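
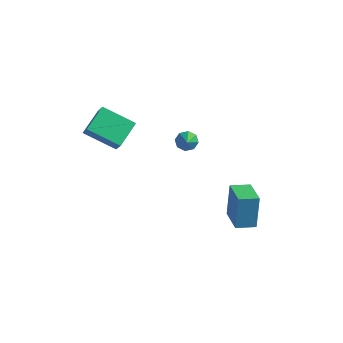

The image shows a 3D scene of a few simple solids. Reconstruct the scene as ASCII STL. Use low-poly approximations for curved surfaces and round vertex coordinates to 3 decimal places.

solid 
facet normal -0.702 -0.702 0.117
outer loop
vertex 3.965 0.195 -1.112
vertex 2.759 1.347 -1.441
vertex 4.075 -0.232 -3.012
endloop
endfacet
facet normal 0.709 -0.678 0.193
outer loop
vertex 4.841 0.533 -3.139
vertex 3.965 0.195 -1.112
vertex 4.075 -0.232 -3.012
endloop
endfacet
facet normal -0.702 -0.702 0.117
outer loop
vertex 4.075 -0.232 -3.012
vertex 2.759 1.347 -1.441
vertex 2.869 0.92 -3.341
endloop
endfacet
facet normal 0.057 -0.219 -0.974
outer loop
vertex 2.869 0.92 -3.341
vertex 4.841 0.533 -3.139
vertex 4.075 -0.232 -3.012
endloop
endfacet
facet normal -0.057 0.219 0.974
outer loop
vertex 3.965 0.195 -1.112
vertex 3.525 2.112 -1.568
vertex 2.759 1.347 -1.441
endloop
endfacet
facet normal 0.709 -0.678 0.193
outer loop
vertex 4.731 0.96 -1.239
vertex 3.965 0.195 -1.112
vertex 4.841 0.533 -3.139
endloop
endfacet
facet normal -0.057 0.219 0.974
outer loop
vertex 4.731 0.96 -1.239
vertex 3.525 2.112 -1.568
vertex 3.965 0.195 -1.112
endloop
endfacet
facet normal -0.709 0.678 -0.193
outer loop
vertex 2.759 1.347 -1.441
vertex 3.525 2.112 -1.568
vertex 2.869 0.92 -3.341
endloop
endfacet
facet normal 0.057 -0.219 -0.974
outer loop
vertex 3.635 1.685 -3.468
vertex 4.841 0.533 -3.139
vertex 2.869 0.92 -3.341
endloop
endfacet
facet normal -0.709 0.678 -0.193
outer loop
vertex 2.869 0.92 -3.341
vertex 3.525 2.112 -1.568
vertex 3.635 1.685 -3.468
endloop
endfacet
facet normal 0.702 0.702 -0.117
outer loop
vertex 3.635 1.685 -3.468
vertex 4.731 0.96 -1.239
vertex 4.841 0.533 -3.139
endloop
endfacet
facet normal 0.702 0.702 -0.117
outer loop
vertex 3.525 2.112 -1.568
vertex 4.731 0.96 -1.239
vertex 3.635 1.685 -3.468
endloop
endfacet
facet normal -0.436 0.664 -0.607
outer loop
vertex 1.459 0.209 2.748
vertex 1.182 -0.23 2.467
vertex 1.058 0.113 2.931
endloop
endfacet
facet normal 0.247 0.523 0.816
outer loop
vertex 1.459 0.209 2.748
vertex 1.058 0.113 2.931
vertex 2.078 -1.59 3.713
endloop
endfacet
facet normal -0.437 0.664 -0.607
outer loop
vertex 1.058 0.113 2.931
vertex 1.182 -0.23 2.467
vertex 0.729 -0.185 2.842
endloop
endfacet
facet normal -0.400 0.173 0.900
outer loop
vertex 1.058 0.113 2.931
vertex 0.729 -0.185 2.842
vertex 2.078 -1.59 3.713
endloop
endfacet
facet normal -0.437 0.663 -0.608
outer loop
vertex 0.729 -0.185 2.842
vertex 1.182 -0.23 2.467
vertex 0.667 -0.508 2.534
endloop
endfacet
facet normal -0.747 -0.378 0.547
outer loop
vertex 0.729 -0.185 2.842
vertex 0.667 -0.508 2.534
vertex 2.078 -1.59 3.713
endloop
endfacet
facet normal -0.437 0.663 -0.607
outer loop
vertex 0.667 -0.508 2.534
vertex 1.182 -0.23 2.467
vertex 0.906 -0.669 2.186
endloop
endfacet
facet normal -0.591 -0.806 -0.033
outer loop
vertex 0.667 -0.508 2.534
vertex 0.906 -0.669 2.186
vertex 2.078 -1.59 3.713
endloop
endfacet
facet normal -0.436 0.663 -0.608
outer loop
vertex 0.906 -0.669 2.186
vertex 1.182 -0.23 2.467
vertex 1.307 -0.573 2.003
endloop
endfacet
facet normal -0.023 -0.864 -0.503
outer loop
vertex 0.906 -0.669 2.186
vertex 1.307 -0.573 2.003
vertex 2.078 -1.59 3.713
endloop
endfacet
facet normal -0.436 0.663 -0.608
outer loop
vertex 1.307 -0.573 2.003
vertex 1.182 -0.23 2.467
vertex 1.636 -0.275 2.092
endloop
endfacet
facet normal 0.625 -0.514 -0.588
outer loop
vertex 1.307 -0.573 2.003
vertex 1.636 -0.275 2.092
vertex 2.078 -1.59 3.713
endloop
endfacet
facet normal -0.436 0.663 -0.608
outer loop
vertex 1.636 -0.275 2.092
vertex 1.182 -0.23 2.467
vertex 1.698 0.048 2.4
endloop
endfacet
facet normal 0.971 0.037 -0.235
outer loop
vertex 1.636 -0.275 2.092
vertex 1.698 0.048 2.4
vertex 2.078 -1.59 3.713
endloop
endfacet
facet normal -0.437 0.664 -0.607
outer loop
vertex 1.698 0.048 2.4
vertex 1.182 -0.23 2.467
vertex 1.459 0.209 2.748
endloop
endfacet
facet normal 0.815 0.465 0.345
outer loop
vertex 1.698 0.048 2.4
vertex 1.459 0.209 2.748
vertex 2.078 -1.59 3.713
endloop
endfacet
facet normal -0.850 -0.263 0.457
outer loop
vertex -2.912 -2.897 3.384
vertex -2.965 -1.471 4.107
vertex -3.454 -2.518 2.595
endloop
endfacet
facet normal 0.034 -0.892 -0.452
outer loop
vertex -1.815 -2.009 1.713
vertex -2.912 -2.897 3.384
vertex -3.454 -2.518 2.595
endloop
endfacet
facet normal -0.849 -0.264 0.457
outer loop
vertex -3.454 -2.518 2.595
vertex -2.965 -1.471 4.107
vertex -3.508 -1.091 3.318
endloop
endfacet
facet normal -0.527 0.368 -0.766
outer loop
vertex -3.508 -1.091 3.318
vertex -1.815 -2.009 1.713
vertex -3.454 -2.518 2.595
endloop
endfacet
facet normal 0.527 -0.369 0.766
outer loop
vertex -2.912 -2.897 3.384
vertex -1.326 -0.962 3.225
vertex -2.965 -1.471 4.107
endloop
endfacet
facet normal 0.033 -0.891 -0.452
outer loop
vertex -1.272 -2.389 2.502
vertex -2.912 -2.897 3.384
vertex -1.815 -2.009 1.713
endloop
endfacet
facet normal 0.526 -0.368 0.766
outer loop
vertex -1.272 -2.389 2.502
vertex -1.326 -0.962 3.225
vertex -2.912 -2.897 3.384
endloop
endfacet
facet normal -0.033 0.891 0.452
outer loop
vertex -2.965 -1.471 4.107
vertex -1.326 -0.962 3.225
vertex -3.508 -1.091 3.318
endloop
endfacet
facet normal -0.526 0.369 -0.766
outer loop
vertex -1.868 -0.583 2.436
vertex -1.815 -2.009 1.713
vertex -3.508 -1.091 3.318
endloop
endfacet
facet normal -0.033 0.892 0.451
outer loop
vertex -3.508 -1.091 3.318
vertex -1.326 -0.962 3.225
vertex -1.868 -0.583 2.436
endloop
endfacet
facet normal 0.849 0.264 -0.458
outer loop
vertex -1.868 -0.583 2.436
vertex -1.272 -2.389 2.502
vertex -1.815 -2.009 1.713
endloop
endfacet
facet normal 0.850 0.264 -0.457
outer loop
vertex -1.326 -0.962 3.225
vertex -1.272 -2.389 2.502
vertex -1.868 -0.583 2.436
endloop
endfacet

endsolid


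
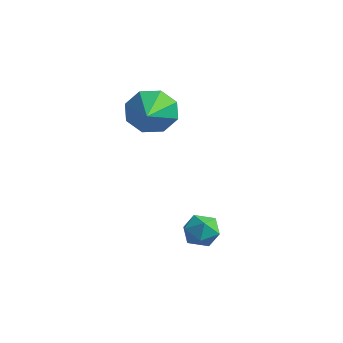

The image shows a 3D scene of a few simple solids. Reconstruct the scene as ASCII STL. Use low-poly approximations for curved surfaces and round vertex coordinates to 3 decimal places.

solid 
facet normal 0.079 0.186 0.979
outer loop
vertex -0.547 3.856 -0.691
vertex -1.118 3.317 -0.543
vertex -0.351 3.092 -0.562
endloop
endfacet
facet normal 0.703 0.290 0.649
outer loop
vertex -0.547 3.856 -0.691
vertex -0.351 3.092 -0.562
vertex 0.013 3.506 -1.141
endloop
endfacet
facet normal 0.605 0.784 0.143
outer loop
vertex -0.547 3.856 -0.691
vertex 0.013 3.506 -1.141
vertex -0.529 3.986 -1.479
endloop
endfacet
facet normal -0.078 0.984 0.161
outer loop
vertex -0.547 3.856 -0.691
vertex -0.529 3.986 -1.479
vertex -1.228 3.87 -1.109
endloop
endfacet
facet normal -0.404 0.614 0.678
outer loop
vertex -0.547 3.856 -0.691
vertex -1.228 3.87 -1.109
vertex -1.118 3.317 -0.543
endloop
endfacet
facet normal 0.888 -0.321 0.329
outer loop
vertex 0.013 3.506 -1.141
vertex -0.351 3.092 -0.562
vertex -0.212 2.75 -1.271
endloop
endfacet
facet normal -0.122 -0.490 0.863
outer loop
vertex -0.351 3.092 -0.562
vertex -1.118 3.317 -0.543
vertex -0.911 2.634 -0.901
endloop
endfacet
facet normal -0.904 0.204 0.375
outer loop
vertex -1.118 3.317 -0.543
vertex -1.228 3.87 -1.109
vertex -1.453 3.114 -1.239
endloop
endfacet
facet normal -0.377 0.803 -0.461
outer loop
vertex -1.228 3.87 -1.109
vertex -0.529 3.986 -1.479
vertex -1.089 3.528 -1.818
endloop
endfacet
facet normal 0.729 0.478 -0.490
outer loop
vertex -0.529 3.986 -1.479
vertex 0.013 3.506 -1.141
vertex -0.322 3.303 -1.837
endloop
endfacet
facet normal 0.078 -0.984 -0.161
outer loop
vertex -0.893 2.764 -1.689
vertex -0.212 2.75 -1.271
vertex -0.911 2.634 -0.901
endloop
endfacet
facet normal -0.605 -0.784 -0.143
outer loop
vertex -0.893 2.764 -1.689
vertex -0.911 2.634 -0.901
vertex -1.453 3.114 -1.239
endloop
endfacet
facet normal -0.703 -0.290 -0.649
outer loop
vertex -0.893 2.764 -1.689
vertex -1.453 3.114 -1.239
vertex -1.089 3.528 -1.818
endloop
endfacet
facet normal -0.079 -0.186 -0.979
outer loop
vertex -0.893 2.764 -1.689
vertex -1.089 3.528 -1.818
vertex -0.322 3.303 -1.837
endloop
endfacet
facet normal 0.404 -0.614 -0.678
outer loop
vertex -0.893 2.764 -1.689
vertex -0.322 3.303 -1.837
vertex -0.212 2.75 -1.271
endloop
endfacet
facet normal 0.377 -0.803 0.461
outer loop
vertex -0.911 2.634 -0.901
vertex -0.212 2.75 -1.271
vertex -0.351 3.092 -0.562
endloop
endfacet
facet normal -0.729 -0.478 0.490
outer loop
vertex -1.453 3.114 -1.239
vertex -0.911 2.634 -0.901
vertex -1.118 3.317 -0.543
endloop
endfacet
facet normal -0.888 0.321 -0.329
outer loop
vertex -1.089 3.528 -1.818
vertex -1.453 3.114 -1.239
vertex -1.228 3.87 -1.109
endloop
endfacet
facet normal 0.122 0.490 -0.863
outer loop
vertex -0.322 3.303 -1.837
vertex -1.089 3.528 -1.818
vertex -0.529 3.986 -1.479
endloop
endfacet
facet normal 0.904 -0.204 -0.375
outer loop
vertex -0.212 2.75 -1.271
vertex -0.322 3.303 -1.837
vertex 0.013 3.506 -1.141
endloop
endfacet
facet normal -0.631 0.699 -0.338
outer loop
vertex -3.708 4.276 2.503
vertex -4.272 4.194 3.385
vertex -3.457 4.78 3.076
endloop
endfacet
facet normal 0.909 0.019 -0.415
outer loop
vertex -3.708 4.276 2.503
vertex -3.457 4.78 3.076
vertex -2.948 2.726 4.095
endloop
endfacet
facet normal -0.631 0.699 -0.337
outer loop
vertex -3.457 4.78 3.076
vertex -4.272 4.194 3.385
vertex -3.683 4.94 3.831
endloop
endfacet
facet normal 0.921 0.330 0.206
outer loop
vertex -3.457 4.78 3.076
vertex -3.683 4.94 3.831
vertex -2.948 2.726 4.095
endloop
endfacet
facet normal -0.630 0.699 -0.338
outer loop
vertex -3.683 4.94 3.831
vertex -4.272 4.194 3.385
vertex -4.254 4.664 4.324
endloop
endfacet
facet normal 0.548 0.276 0.789
outer loop
vertex -3.683 4.94 3.831
vertex -4.254 4.664 4.324
vertex -2.948 2.726 4.095
endloop
endfacet
facet normal -0.630 0.699 -0.338
outer loop
vertex -4.254 4.664 4.324
vertex -4.272 4.194 3.385
vertex -4.836 4.112 4.267
endloop
endfacet
facet normal 0.009 -0.112 0.994
outer loop
vertex -4.254 4.664 4.324
vertex -4.836 4.112 4.267
vertex -2.948 2.726 4.095
endloop
endfacet
facet normal -0.630 0.699 -0.338
outer loop
vertex -4.836 4.112 4.267
vertex -4.272 4.194 3.385
vertex -5.087 3.608 3.693
endloop
endfacet
facet normal -0.381 -0.606 0.698
outer loop
vertex -4.836 4.112 4.267
vertex -5.087 3.608 3.693
vertex -2.948 2.726 4.095
endloop
endfacet
facet normal -0.630 0.698 -0.339
outer loop
vertex -5.087 3.608 3.693
vertex -4.272 4.194 3.385
vertex -4.86 3.447 2.939
endloop
endfacet
facet normal -0.392 -0.916 0.078
outer loop
vertex -5.087 3.608 3.693
vertex -4.86 3.447 2.939
vertex -2.948 2.726 4.095
endloop
endfacet
facet normal -0.631 0.698 -0.338
outer loop
vertex -4.86 3.447 2.939
vertex -4.272 4.194 3.385
vertex -4.289 3.724 2.446
endloop
endfacet
facet normal -0.019 -0.862 -0.506
outer loop
vertex -4.86 3.447 2.939
vertex -4.289 3.724 2.446
vertex -2.948 2.726 4.095
endloop
endfacet
facet normal -0.631 0.699 -0.338
outer loop
vertex -4.289 3.724 2.446
vertex -4.272 4.194 3.385
vertex -3.708 4.276 2.503
endloop
endfacet
facet normal 0.520 -0.474 -0.710
outer loop
vertex -4.289 3.724 2.446
vertex -3.708 4.276 2.503
vertex -2.948 2.726 4.095
endloop
endfacet

endsolid


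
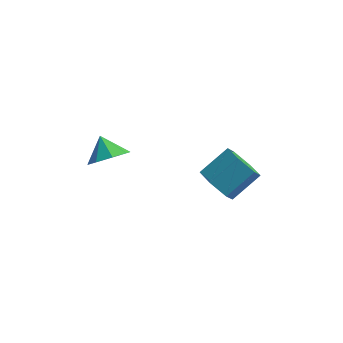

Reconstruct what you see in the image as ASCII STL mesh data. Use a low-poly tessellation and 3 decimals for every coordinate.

solid 
facet normal -0.565 -0.618 -0.546
outer loop
vertex 4.198 -3.901 -2.112
vertex 3.436 -3.729 -1.519
vertex 3.581 -3.165 -2.307
endloop
endfacet
facet normal 0.534 0.232 -0.813
outer loop
vertex 4.198 -3.901 -2.112
vertex 3.581 -3.165 -2.307
vertex 5.146 -2.862 -1.193
endloop
endfacet
facet normal 0.534 0.232 -0.813
outer loop
vertex 5.146 -2.862 -1.193
vertex 3.581 -3.165 -2.307
vertex 4.529 -2.126 -1.388
endloop
endfacet
facet normal 0.564 0.618 0.548
outer loop
vertex 5.146 -2.862 -1.193
vertex 4.529 -2.126 -1.388
vertex 4.384 -2.691 -0.601
endloop
endfacet
facet normal -0.564 -0.619 -0.547
outer loop
vertex 3.581 -3.165 -2.307
vertex 3.436 -3.729 -1.519
vertex 2.819 -2.994 -1.715
endloop
endfacet
facet normal -0.278 0.766 -0.579
outer loop
vertex 3.581 -3.165 -2.307
vertex 2.819 -2.994 -1.715
vertex 4.529 -2.126 -1.388
endloop
endfacet
facet normal -0.278 0.766 -0.579
outer loop
vertex 4.529 -2.126 -1.388
vertex 2.819 -2.994 -1.715
vertex 3.767 -1.955 -0.796
endloop
endfacet
facet normal 0.564 0.618 0.548
outer loop
vertex 4.529 -2.126 -1.388
vertex 3.767 -1.955 -0.796
vertex 4.384 -2.691 -0.601
endloop
endfacet
facet normal -0.564 -0.619 -0.547
outer loop
vertex 2.819 -2.994 -1.715
vertex 3.436 -3.729 -1.519
vertex 2.674 -3.558 -0.927
endloop
endfacet
facet normal -0.812 0.535 0.233
outer loop
vertex 2.819 -2.994 -1.715
vertex 2.674 -3.558 -0.927
vertex 3.767 -1.955 -0.796
endloop
endfacet
facet normal -0.812 0.535 0.233
outer loop
vertex 3.767 -1.955 -0.796
vertex 2.674 -3.558 -0.927
vertex 3.622 -2.519 -0.008
endloop
endfacet
facet normal 0.565 0.618 0.546
outer loop
vertex 3.767 -1.955 -0.796
vertex 3.622 -2.519 -0.008
vertex 4.384 -2.691 -0.601
endloop
endfacet
facet normal -0.564 -0.618 -0.548
outer loop
vertex 2.674 -3.558 -0.927
vertex 3.436 -3.729 -1.519
vertex 3.291 -4.294 -0.732
endloop
endfacet
facet normal -0.534 -0.232 0.813
outer loop
vertex 2.674 -3.558 -0.927
vertex 3.291 -4.294 -0.732
vertex 3.622 -2.519 -0.008
endloop
endfacet
facet normal -0.534 -0.232 0.813
outer loop
vertex 3.622 -2.519 -0.008
vertex 3.291 -4.294 -0.732
vertex 4.239 -3.255 0.187
endloop
endfacet
facet normal 0.565 0.618 0.546
outer loop
vertex 3.622 -2.519 -0.008
vertex 4.239 -3.255 0.187
vertex 4.384 -2.691 -0.601
endloop
endfacet
facet normal -0.564 -0.618 -0.548
outer loop
vertex 3.291 -4.294 -0.732
vertex 3.436 -3.729 -1.519
vertex 4.053 -4.465 -1.324
endloop
endfacet
facet normal 0.278 -0.766 0.579
outer loop
vertex 3.291 -4.294 -0.732
vertex 4.053 -4.465 -1.324
vertex 4.239 -3.255 0.187
endloop
endfacet
facet normal 0.278 -0.766 0.579
outer loop
vertex 4.239 -3.255 0.187
vertex 4.053 -4.465 -1.324
vertex 5.001 -3.426 -0.405
endloop
endfacet
facet normal 0.564 0.619 0.547
outer loop
vertex 4.239 -3.255 0.187
vertex 5.001 -3.426 -0.405
vertex 4.384 -2.691 -0.601
endloop
endfacet
facet normal -0.565 -0.618 -0.546
outer loop
vertex 4.053 -4.465 -1.324
vertex 3.436 -3.729 -1.519
vertex 4.198 -3.901 -2.112
endloop
endfacet
facet normal 0.812 -0.535 -0.233
outer loop
vertex 4.053 -4.465 -1.324
vertex 4.198 -3.901 -2.112
vertex 5.001 -3.426 -0.405
endloop
endfacet
facet normal 0.812 -0.535 -0.233
outer loop
vertex 5.001 -3.426 -0.405
vertex 4.198 -3.901 -2.112
vertex 5.146 -2.862 -1.193
endloop
endfacet
facet normal 0.564 0.619 0.547
outer loop
vertex 5.001 -3.426 -0.405
vertex 5.146 -2.862 -1.193
vertex 4.384 -2.691 -0.601
endloop
endfacet
facet normal 0.497 -0.574 -0.650
outer loop
vertex -0.417 -3.937 -0.007
vertex -1.197 -3.959 -0.584
vertex -0.421 -3.382 -0.5
endloop
endfacet
facet normal 0.390 0.613 0.687
outer loop
vertex -0.417 -3.937 -0.007
vertex -0.421 -3.382 -0.5
vertex -1.783 -3.281 0.184
endloop
endfacet
facet normal 0.497 -0.574 -0.650
outer loop
vertex -0.421 -3.382 -0.5
vertex -1.197 -3.959 -0.584
vertex -0.879 -3.165 -1.042
endloop
endfacet
facet normal 0.185 0.956 0.227
outer loop
vertex -0.421 -3.382 -0.5
vertex -0.879 -3.165 -1.042
vertex -1.783 -3.281 0.184
endloop
endfacet
facet normal 0.498 -0.574 -0.650
outer loop
vertex -0.879 -3.165 -1.042
vertex -1.197 -3.959 -0.584
vertex -1.523 -3.413 -1.316
endloop
endfacet
facet normal -0.305 0.943 -0.136
outer loop
vertex -0.879 -3.165 -1.042
vertex -1.523 -3.413 -1.316
vertex -1.783 -3.281 0.184
endloop
endfacet
facet normal 0.497 -0.575 -0.650
outer loop
vertex -1.523 -3.413 -1.316
vertex -1.197 -3.959 -0.584
vertex -1.976 -3.981 -1.16
endloop
endfacet
facet normal -0.792 0.580 -0.188
outer loop
vertex -1.523 -3.413 -1.316
vertex -1.976 -3.981 -1.16
vertex -1.783 -3.281 0.184
endloop
endfacet
facet normal 0.497 -0.574 -0.650
outer loop
vertex -1.976 -3.981 -1.16
vertex -1.197 -3.959 -0.584
vertex -1.972 -4.536 -0.667
endloop
endfacet
facet normal -0.992 0.082 0.100
outer loop
vertex -1.976 -3.981 -1.16
vertex -1.972 -4.536 -0.667
vertex -1.783 -3.281 0.184
endloop
endfacet
facet normal 0.497 -0.574 -0.650
outer loop
vertex -1.972 -4.536 -0.667
vertex -1.197 -3.959 -0.584
vertex -1.514 -4.753 -0.125
endloop
endfacet
facet normal -0.786 -0.261 0.560
outer loop
vertex -1.972 -4.536 -0.667
vertex -1.514 -4.753 -0.125
vertex -1.783 -3.281 0.184
endloop
endfacet
facet normal 0.498 -0.574 -0.650
outer loop
vertex -1.514 -4.753 -0.125
vertex -1.197 -3.959 -0.584
vertex -0.87 -4.505 0.149
endloop
endfacet
facet normal -0.297 -0.248 0.922
outer loop
vertex -1.514 -4.753 -0.125
vertex -0.87 -4.505 0.149
vertex -1.783 -3.281 0.184
endloop
endfacet
facet normal 0.497 -0.575 -0.650
outer loop
vertex -0.87 -4.505 0.149
vertex -1.197 -3.959 -0.584
vertex -0.417 -3.937 -0.007
endloop
endfacet
facet normal 0.192 0.115 0.975
outer loop
vertex -0.87 -4.505 0.149
vertex -0.417 -3.937 -0.007
vertex -1.783 -3.281 0.184
endloop
endfacet

endsolid


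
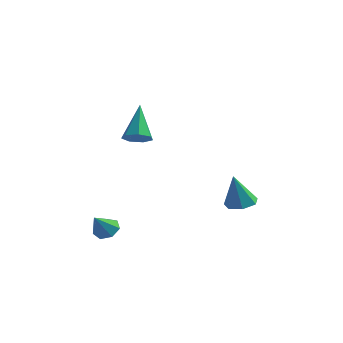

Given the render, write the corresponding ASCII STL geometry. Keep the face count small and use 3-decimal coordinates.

solid 
facet normal 0.247 -0.566 -0.787
outer loop
vertex -0.764 -1.389 2.868
vertex -1.317 -1.866 3.038
vertex -1.341 -1.261 2.595
endloop
endfacet
facet normal 0.300 0.934 -0.196
outer loop
vertex -0.764 -1.389 2.868
vertex -1.341 -1.261 2.595
vertex -1.843 -0.654 4.722
endloop
endfacet
facet normal 0.245 -0.566 -0.787
outer loop
vertex -1.341 -1.261 2.595
vertex -1.317 -1.866 3.038
vertex -1.9 -1.588 2.656
endloop
endfacet
facet normal -0.502 0.793 -0.345
outer loop
vertex -1.341 -1.261 2.595
vertex -1.9 -1.588 2.656
vertex -1.843 -0.654 4.722
endloop
endfacet
facet normal 0.245 -0.567 -0.786
outer loop
vertex -1.9 -1.588 2.656
vertex -1.317 -1.866 3.038
vertex -2.021 -2.124 3.005
endloop
endfacet
facet normal -0.981 0.185 -0.056
outer loop
vertex -1.9 -1.588 2.656
vertex -2.021 -2.124 3.005
vertex -1.843 -0.654 4.722
endloop
endfacet
facet normal 0.244 -0.566 -0.787
outer loop
vertex -2.021 -2.124 3.005
vertex -1.317 -1.866 3.038
vertex -1.611 -2.466 3.378
endloop
endfacet
facet normal -0.777 -0.436 0.454
outer loop
vertex -2.021 -2.124 3.005
vertex -1.611 -2.466 3.378
vertex -1.843 -0.654 4.722
endloop
endfacet
facet normal 0.245 -0.566 -0.787
outer loop
vertex -1.611 -2.466 3.378
vertex -1.317 -1.866 3.038
vertex -0.981 -2.356 3.495
endloop
endfacet
facet normal -0.044 -0.599 0.800
outer loop
vertex -1.611 -2.466 3.378
vertex -0.981 -2.356 3.495
vertex -1.843 -0.654 4.722
endloop
endfacet
facet normal 0.246 -0.565 -0.787
outer loop
vertex -0.981 -2.356 3.495
vertex -1.317 -1.866 3.038
vertex -0.604 -1.876 3.268
endloop
endfacet
facet normal 0.667 -0.183 0.722
outer loop
vertex -0.981 -2.356 3.495
vertex -0.604 -1.876 3.268
vertex -1.843 -0.654 4.722
endloop
endfacet
facet normal 0.246 -0.566 -0.787
outer loop
vertex -0.604 -1.876 3.268
vertex -1.317 -1.866 3.038
vertex -0.764 -1.389 2.868
endloop
endfacet
facet normal 0.820 0.499 0.280
outer loop
vertex -0.604 -1.876 3.268
vertex -0.764 -1.389 2.868
vertex -1.843 -0.654 4.722
endloop
endfacet
facet normal 0.140 0.184 -0.973
outer loop
vertex 2.243 2.04 -2.262
vertex 1.803 2.763 -2.189
vertex 2.638 2.639 -2.092
endloop
endfacet
facet normal 0.719 -0.582 0.380
outer loop
vertex 2.243 2.04 -2.262
vertex 2.638 2.639 -2.092
vertex 1.537 2.417 -0.351
endloop
endfacet
facet normal 0.140 0.184 -0.973
outer loop
vertex 2.638 2.639 -2.092
vertex 1.803 2.763 -2.189
vertex 2.404 3.332 -1.995
endloop
endfacet
facet normal 0.816 0.200 0.542
outer loop
vertex 2.638 2.639 -2.092
vertex 2.404 3.332 -1.995
vertex 1.537 2.417 -0.351
endloop
endfacet
facet normal 0.141 0.183 -0.973
outer loop
vertex 2.404 3.332 -1.995
vertex 1.803 2.763 -2.189
vertex 1.717 3.597 -2.045
endloop
endfacet
facet normal 0.259 0.779 0.570
outer loop
vertex 2.404 3.332 -1.995
vertex 1.717 3.597 -2.045
vertex 1.537 2.417 -0.351
endloop
endfacet
facet normal 0.141 0.183 -0.973
outer loop
vertex 1.717 3.597 -2.045
vertex 1.803 2.763 -2.189
vertex 1.095 3.234 -2.203
endloop
endfacet
facet normal -0.533 0.720 0.445
outer loop
vertex 1.717 3.597 -2.045
vertex 1.095 3.234 -2.203
vertex 1.537 2.417 -0.351
endloop
endfacet
facet normal 0.141 0.183 -0.973
outer loop
vertex 1.095 3.234 -2.203
vertex 1.803 2.763 -2.189
vertex 1.005 2.517 -2.351
endloop
endfacet
facet normal -0.963 0.067 0.260
outer loop
vertex 1.095 3.234 -2.203
vertex 1.005 2.517 -2.351
vertex 1.537 2.417 -0.351
endloop
endfacet
facet normal 0.141 0.183 -0.973
outer loop
vertex 1.005 2.517 -2.351
vertex 1.803 2.763 -2.189
vertex 1.516 1.986 -2.377
endloop
endfacet
facet normal -0.708 -0.689 0.154
outer loop
vertex 1.005 2.517 -2.351
vertex 1.516 1.986 -2.377
vertex 1.537 2.417 -0.351
endloop
endfacet
facet normal 0.140 0.184 -0.973
outer loop
vertex 1.516 1.986 -2.377
vertex 1.803 2.763 -2.189
vertex 2.243 2.04 -2.262
endloop
endfacet
facet normal 0.040 -0.977 0.208
outer loop
vertex 1.516 1.986 -2.377
vertex 2.243 2.04 -2.262
vertex 1.537 2.417 -0.351
endloop
endfacet
facet normal 0.109 0.642 -0.759
outer loop
vertex -1.969 -3.147 -2.975
vertex -2.506 -2.757 -2.722
vertex -1.813 -2.703 -2.577
endloop
endfacet
facet normal 0.822 -0.512 0.250
outer loop
vertex -1.969 -3.147 -2.975
vertex -1.813 -2.703 -2.577
vertex -2.654 -3.623 -1.698
endloop
endfacet
facet normal 0.109 0.642 -0.759
outer loop
vertex -1.813 -2.703 -2.577
vertex -2.506 -2.757 -2.722
vertex -2.179 -2.3 -2.289
endloop
endfacet
facet normal 0.673 0.086 0.734
outer loop
vertex -1.813 -2.703 -2.577
vertex -2.179 -2.3 -2.289
vertex -2.654 -3.623 -1.698
endloop
endfacet
facet normal 0.109 0.641 -0.759
outer loop
vertex -2.179 -2.3 -2.289
vertex -2.506 -2.757 -2.722
vertex -2.791 -2.241 -2.327
endloop
endfacet
facet normal -0.017 0.413 0.911
outer loop
vertex -2.179 -2.3 -2.289
vertex -2.791 -2.241 -2.327
vertex -2.654 -3.623 -1.698
endloop
endfacet
facet normal 0.109 0.642 -0.759
outer loop
vertex -2.791 -2.241 -2.327
vertex -2.506 -2.757 -2.722
vertex -3.189 -2.571 -2.663
endloop
endfacet
facet normal -0.730 0.222 0.647
outer loop
vertex -2.791 -2.241 -2.327
vertex -3.189 -2.571 -2.663
vertex -2.654 -3.623 -1.698
endloop
endfacet
facet normal 0.109 0.642 -0.759
outer loop
vertex -3.189 -2.571 -2.663
vertex -2.506 -2.757 -2.722
vertex -3.072 -3.041 -3.044
endloop
endfacet
facet normal -0.928 -0.344 0.140
outer loop
vertex -3.189 -2.571 -2.663
vertex -3.072 -3.041 -3.044
vertex -2.654 -3.623 -1.698
endloop
endfacet
facet normal 0.110 0.642 -0.759
outer loop
vertex -3.072 -3.041 -3.044
vertex -2.506 -2.757 -2.722
vertex -2.529 -3.297 -3.182
endloop
endfacet
facet normal -0.462 -0.857 -0.227
outer loop
vertex -3.072 -3.041 -3.044
vertex -2.529 -3.297 -3.182
vertex -2.654 -3.623 -1.698
endloop
endfacet
facet normal 0.109 0.642 -0.759
outer loop
vertex -2.529 -3.297 -3.182
vertex -2.506 -2.757 -2.722
vertex -1.969 -3.147 -2.975
endloop
endfacet
facet normal 0.316 -0.932 -0.178
outer loop
vertex -2.529 -3.297 -3.182
vertex -1.969 -3.147 -2.975
vertex -2.654 -3.623 -1.698
endloop
endfacet

endsolid


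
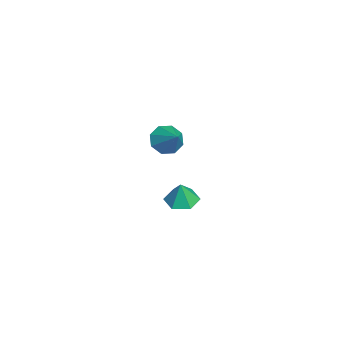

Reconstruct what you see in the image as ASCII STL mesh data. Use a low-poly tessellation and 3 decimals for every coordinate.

solid 
facet normal -0.727 -0.341 -0.596
outer loop
vertex 0.721 2.343 1.786
vertex 0.366 1.989 2.422
vertex 0.314 2.716 2.069
endloop
endfacet
facet normal 0.510 0.799 -0.319
outer loop
vertex 0.721 2.343 1.786
vertex 0.314 2.716 2.069
vertex 1.434 2.491 3.298
endloop
endfacet
facet normal -0.726 -0.342 -0.597
outer loop
vertex 0.314 2.716 2.069
vertex 0.366 1.989 2.422
vertex -0.063 2.662 2.558
endloop
endfacet
facet normal 0.043 0.989 0.142
outer loop
vertex 0.314 2.716 2.069
vertex -0.063 2.662 2.558
vertex 1.434 2.491 3.298
endloop
endfacet
facet normal -0.726 -0.343 -0.596
outer loop
vertex -0.063 2.662 2.558
vertex 0.366 1.989 2.422
vertex -0.188 2.214 2.968
endloop
endfacet
facet normal -0.256 0.691 0.677
outer loop
vertex -0.063 2.662 2.558
vertex -0.188 2.214 2.968
vertex 1.434 2.491 3.298
endloop
endfacet
facet normal -0.726 -0.342 -0.596
outer loop
vertex -0.188 2.214 2.968
vertex 0.366 1.989 2.422
vertex 0.011 1.634 3.058
endloop
endfacet
facet normal -0.212 0.079 0.974
outer loop
vertex -0.188 2.214 2.968
vertex 0.011 1.634 3.058
vertex 1.434 2.491 3.298
endloop
endfacet
facet normal -0.727 -0.341 -0.596
outer loop
vertex 0.011 1.634 3.058
vertex 0.366 1.989 2.422
vertex 0.418 1.262 2.775
endloop
endfacet
facet normal 0.150 -0.489 0.859
outer loop
vertex 0.011 1.634 3.058
vertex 0.418 1.262 2.775
vertex 1.434 2.491 3.298
endloop
endfacet
facet normal -0.726 -0.342 -0.597
outer loop
vertex 0.418 1.262 2.775
vertex 0.366 1.989 2.422
vertex 0.795 1.315 2.286
endloop
endfacet
facet normal 0.615 -0.679 0.401
outer loop
vertex 0.418 1.262 2.775
vertex 0.795 1.315 2.286
vertex 1.434 2.491 3.298
endloop
endfacet
facet normal -0.727 -0.342 -0.596
outer loop
vertex 0.795 1.315 2.286
vertex 0.366 1.989 2.422
vertex 0.92 1.763 1.876
endloop
endfacet
facet normal 0.915 -0.380 -0.136
outer loop
vertex 0.795 1.315 2.286
vertex 0.92 1.763 1.876
vertex 1.434 2.491 3.298
endloop
endfacet
facet normal -0.727 -0.342 -0.596
outer loop
vertex 0.92 1.763 1.876
vertex 0.366 1.989 2.422
vertex 0.721 2.343 1.786
endloop
endfacet
facet normal 0.871 0.232 -0.433
outer loop
vertex 0.92 1.763 1.876
vertex 0.721 2.343 1.786
vertex 1.434 2.491 3.298
endloop
endfacet
facet normal -0.231 0.054 -0.971
outer loop
vertex -2.508 3.073 -4.225
vertex -3.265 2.673 -4.067
vertex -3.215 3.541 -4.031
endloop
endfacet
facet normal 0.577 0.693 0.432
outer loop
vertex -2.508 3.073 -4.225
vertex -3.215 3.541 -4.031
vertex -2.975 2.607 -2.853
endloop
endfacet
facet normal -0.231 0.054 -0.971
outer loop
vertex -3.215 3.541 -4.031
vertex -3.265 2.673 -4.067
vertex -3.972 3.142 -3.873
endloop
endfacet
facet normal -0.254 0.732 0.632
outer loop
vertex -3.215 3.541 -4.031
vertex -3.972 3.142 -3.873
vertex -2.975 2.607 -2.853
endloop
endfacet
facet normal -0.231 0.053 -0.971
outer loop
vertex -3.972 3.142 -3.873
vertex -3.265 2.673 -4.067
vertex -4.021 2.274 -3.909
endloop
endfacet
facet normal -0.712 0.011 0.702
outer loop
vertex -3.972 3.142 -3.873
vertex -4.021 2.274 -3.909
vertex -2.975 2.607 -2.853
endloop
endfacet
facet normal -0.231 0.053 -0.971
outer loop
vertex -4.021 2.274 -3.909
vertex -3.265 2.673 -4.067
vertex -3.314 1.806 -4.103
endloop
endfacet
facet normal -0.338 -0.748 0.571
outer loop
vertex -4.021 2.274 -3.909
vertex -3.314 1.806 -4.103
vertex -2.975 2.607 -2.853
endloop
endfacet
facet normal -0.231 0.053 -0.971
outer loop
vertex -3.314 1.806 -4.103
vertex -3.265 2.673 -4.067
vertex -2.558 2.205 -4.261
endloop
endfacet
facet normal 0.493 -0.787 0.371
outer loop
vertex -3.314 1.806 -4.103
vertex -2.558 2.205 -4.261
vertex -2.975 2.607 -2.853
endloop
endfacet
facet normal -0.231 0.054 -0.971
outer loop
vertex -2.558 2.205 -4.261
vertex -3.265 2.673 -4.067
vertex -2.508 3.073 -4.225
endloop
endfacet
facet normal 0.951 -0.067 0.301
outer loop
vertex -2.558 2.205 -4.261
vertex -2.508 3.073 -4.225
vertex -2.975 2.607 -2.853
endloop
endfacet

endsolid


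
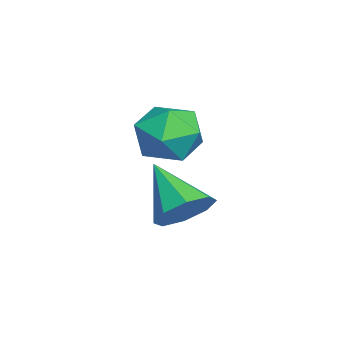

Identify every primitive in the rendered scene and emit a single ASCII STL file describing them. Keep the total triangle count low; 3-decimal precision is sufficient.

solid 
facet normal 0.624 0.478 -0.618
outer loop
vertex 4.044 2.81 -2.148
vertex 3.41 3.293 -2.415
vertex 3.979 3.346 -1.799
endloop
endfacet
facet normal 0.451 -0.448 0.772
outer loop
vertex 4.044 2.81 -2.148
vertex 3.979 3.346 -1.799
vertex 2.33 2.467 -1.345
endloop
endfacet
facet normal 0.625 0.477 -0.618
outer loop
vertex 3.979 3.346 -1.799
vertex 3.41 3.293 -2.415
vertex 3.581 3.851 -1.812
endloop
endfacet
facet normal 0.179 0.166 0.970
outer loop
vertex 3.979 3.346 -1.799
vertex 3.581 3.851 -1.812
vertex 2.33 2.467 -1.345
endloop
endfacet
facet normal 0.624 0.477 -0.619
outer loop
vertex 3.581 3.851 -1.812
vertex 3.41 3.293 -2.415
vertex 3.083 4.029 -2.177
endloop
endfacet
facet normal -0.346 0.566 0.748
outer loop
vertex 3.581 3.851 -1.812
vertex 3.083 4.029 -2.177
vertex 2.33 2.467 -1.345
endloop
endfacet
facet normal 0.624 0.477 -0.618
outer loop
vertex 3.083 4.029 -2.177
vertex 3.41 3.293 -2.415
vertex 2.777 3.775 -2.682
endloop
endfacet
facet normal -0.821 0.521 0.235
outer loop
vertex 3.083 4.029 -2.177
vertex 2.777 3.775 -2.682
vertex 2.33 2.467 -1.345
endloop
endfacet
facet normal 0.624 0.477 -0.618
outer loop
vertex 2.777 3.775 -2.682
vertex 3.41 3.293 -2.415
vertex 2.841 3.239 -3.031
endloop
endfacet
facet normal -0.962 0.058 -0.265
outer loop
vertex 2.777 3.775 -2.682
vertex 2.841 3.239 -3.031
vertex 2.33 2.467 -1.345
endloop
endfacet
facet normal 0.625 0.476 -0.619
outer loop
vertex 2.841 3.239 -3.031
vertex 3.41 3.293 -2.415
vertex 3.239 2.734 -3.018
endloop
endfacet
facet normal -0.690 -0.556 -0.464
outer loop
vertex 2.841 3.239 -3.031
vertex 3.239 2.734 -3.018
vertex 2.33 2.467 -1.345
endloop
endfacet
facet normal 0.624 0.477 -0.619
outer loop
vertex 3.239 2.734 -3.018
vertex 3.41 3.293 -2.415
vertex 3.737 2.556 -2.653
endloop
endfacet
facet normal -0.164 -0.956 -0.242
outer loop
vertex 3.239 2.734 -3.018
vertex 3.737 2.556 -2.653
vertex 2.33 2.467 -1.345
endloop
endfacet
facet normal 0.624 0.477 -0.619
outer loop
vertex 3.737 2.556 -2.653
vertex 3.41 3.293 -2.415
vertex 4.044 2.81 -2.148
endloop
endfacet
facet normal 0.309 -0.912 0.271
outer loop
vertex 3.737 2.556 -2.653
vertex 4.044 2.81 -2.148
vertex 2.33 2.467 -1.345
endloop
endfacet
facet normal -0.872 0.156 0.464
outer loop
vertex 2.24 2.992 -0.083
vertex 2.569 2.518 0.694
vertex 2.7 3.474 0.619
endloop
endfacet
facet normal -0.728 0.685 0.007
outer loop
vertex 2.24 2.992 -0.083
vertex 2.7 3.474 0.619
vertex 2.883 3.678 -0.309
endloop
endfacet
facet normal -0.653 0.400 -0.643
outer loop
vertex 2.24 2.992 -0.083
vertex 2.883 3.678 -0.309
vertex 2.865 2.849 -0.807
endloop
endfacet
facet normal -0.750 -0.303 -0.588
outer loop
vertex 2.24 2.992 -0.083
vertex 2.865 2.849 -0.807
vertex 2.67 2.132 -0.188
endloop
endfacet
facet normal -0.885 -0.455 0.098
outer loop
vertex 2.24 2.992 -0.083
vertex 2.67 2.132 -0.188
vertex 2.569 2.518 0.694
endloop
endfacet
facet normal -0.103 0.976 0.194
outer loop
vertex 2.883 3.678 -0.309
vertex 2.7 3.474 0.619
vertex 3.61 3.628 0.328
endloop
endfacet
facet normal -0.335 0.119 0.935
outer loop
vertex 2.7 3.474 0.619
vertex 2.569 2.518 0.694
vertex 3.415 2.911 0.947
endloop
endfacet
facet normal -0.358 -0.870 0.340
outer loop
vertex 2.569 2.518 0.694
vertex 2.67 2.132 -0.188
vertex 3.397 2.082 0.449
endloop
endfacet
facet normal -0.140 -0.625 -0.768
outer loop
vertex 2.67 2.132 -0.188
vertex 2.865 2.849 -0.807
vertex 3.58 2.286 -0.479
endloop
endfacet
facet normal 0.017 0.515 -0.857
outer loop
vertex 2.865 2.849 -0.807
vertex 2.883 3.678 -0.309
vertex 3.711 3.242 -0.554
endloop
endfacet
facet normal 0.750 0.303 0.588
outer loop
vertex 4.04 2.768 0.223
vertex 3.61 3.628 0.328
vertex 3.415 2.911 0.947
endloop
endfacet
facet normal 0.653 -0.400 0.643
outer loop
vertex 4.04 2.768 0.223
vertex 3.415 2.911 0.947
vertex 3.397 2.082 0.449
endloop
endfacet
facet normal 0.728 -0.685 -0.007
outer loop
vertex 4.04 2.768 0.223
vertex 3.397 2.082 0.449
vertex 3.58 2.286 -0.479
endloop
endfacet
facet normal 0.872 -0.156 -0.464
outer loop
vertex 4.04 2.768 0.223
vertex 3.58 2.286 -0.479
vertex 3.711 3.242 -0.554
endloop
endfacet
facet normal 0.885 0.455 -0.098
outer loop
vertex 4.04 2.768 0.223
vertex 3.711 3.242 -0.554
vertex 3.61 3.628 0.328
endloop
endfacet
facet normal 0.140 0.625 0.768
outer loop
vertex 3.415 2.911 0.947
vertex 3.61 3.628 0.328
vertex 2.7 3.474 0.619
endloop
endfacet
facet normal -0.017 -0.515 0.857
outer loop
vertex 3.397 2.082 0.449
vertex 3.415 2.911 0.947
vertex 2.569 2.518 0.694
endloop
endfacet
facet normal 0.103 -0.976 -0.194
outer loop
vertex 3.58 2.286 -0.479
vertex 3.397 2.082 0.449
vertex 2.67 2.132 -0.188
endloop
endfacet
facet normal 0.335 -0.119 -0.935
outer loop
vertex 3.711 3.242 -0.554
vertex 3.58 2.286 -0.479
vertex 2.865 2.849 -0.807
endloop
endfacet
facet normal 0.358 0.870 -0.340
outer loop
vertex 3.61 3.628 0.328
vertex 3.711 3.242 -0.554
vertex 2.883 3.678 -0.309
endloop
endfacet

endsolid


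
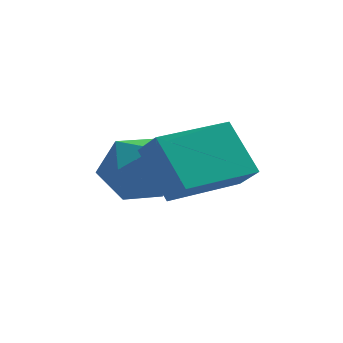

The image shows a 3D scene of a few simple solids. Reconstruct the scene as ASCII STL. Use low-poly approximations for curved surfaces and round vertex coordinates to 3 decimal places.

solid 
facet normal -0.385 0.586 0.713
outer loop
vertex -1.809 0.631 -1.401
vertex -0.227 1.767 -1.481
vertex -2.174 1.098 -1.982
endloop
endfacet
facet normal -0.811 -0.583 0.041
outer loop
vertex -1.593 0.213 -3.059
vertex -1.809 0.631 -1.401
vertex -2.174 1.098 -1.982
endloop
endfacet
facet normal -0.385 0.586 0.713
outer loop
vertex -2.174 1.098 -1.982
vertex -0.227 1.767 -1.481
vertex -0.592 2.234 -2.062
endloop
endfacet
facet normal -0.440 0.563 -0.700
outer loop
vertex -0.592 2.234 -2.062
vertex -1.593 0.213 -3.059
vertex -2.174 1.098 -1.982
endloop
endfacet
facet normal 0.440 -0.563 0.700
outer loop
vertex -1.809 0.631 -1.401
vertex 0.354 0.882 -2.558
vertex -0.227 1.767 -1.481
endloop
endfacet
facet normal -0.811 -0.583 0.041
outer loop
vertex -1.228 -0.254 -2.478
vertex -1.809 0.631 -1.401
vertex -1.593 0.213 -3.059
endloop
endfacet
facet normal 0.440 -0.563 0.700
outer loop
vertex -1.228 -0.254 -2.478
vertex 0.354 0.882 -2.558
vertex -1.809 0.631 -1.401
endloop
endfacet
facet normal 0.811 0.583 -0.041
outer loop
vertex -0.227 1.767 -1.481
vertex 0.354 0.882 -2.558
vertex -0.592 2.234 -2.062
endloop
endfacet
facet normal -0.440 0.563 -0.700
outer loop
vertex -0.011 1.349 -3.139
vertex -1.593 0.213 -3.059
vertex -0.592 2.234 -2.062
endloop
endfacet
facet normal 0.811 0.583 -0.041
outer loop
vertex -0.592 2.234 -2.062
vertex 0.354 0.882 -2.558
vertex -0.011 1.349 -3.139
endloop
endfacet
facet normal 0.385 -0.586 -0.713
outer loop
vertex -0.011 1.349 -3.139
vertex -1.228 -0.254 -2.478
vertex -1.593 0.213 -3.059
endloop
endfacet
facet normal 0.385 -0.586 -0.713
outer loop
vertex 0.354 0.882 -2.558
vertex -1.228 -0.254 -2.478
vertex -0.011 1.349 -3.139
endloop
endfacet
facet normal -0.834 0.431 0.345
outer loop
vertex -2.566 3.299 -3.114
vertex -3.075 2.459 -3.295
vertex -2.637 2.596 -2.408
endloop
endfacet
facet normal -0.257 0.698 0.669
outer loop
vertex -2.566 3.299 -3.114
vertex -2.637 2.596 -2.408
vertex -1.768 3.064 -2.562
endloop
endfacet
facet normal 0.170 0.971 0.167
outer loop
vertex -2.566 3.299 -3.114
vertex -1.768 3.064 -2.562
vertex -1.669 3.216 -3.545
endloop
endfacet
facet normal -0.143 0.873 -0.466
outer loop
vertex -2.566 3.299 -3.114
vertex -1.669 3.216 -3.545
vertex -2.477 2.842 -3.997
endloop
endfacet
facet normal -0.763 0.539 -0.356
outer loop
vertex -2.566 3.299 -3.114
vertex -2.477 2.842 -3.997
vertex -3.075 2.459 -3.295
endloop
endfacet
facet normal 0.090 0.157 0.983
outer loop
vertex -1.768 3.064 -2.562
vertex -2.637 2.596 -2.408
vertex -1.783 2.078 -2.403
endloop
endfacet
facet normal -0.845 -0.274 0.460
outer loop
vertex -2.637 2.596 -2.408
vertex -3.075 2.459 -3.295
vertex -2.591 1.704 -2.855
endloop
endfacet
facet normal -0.731 -0.098 -0.676
outer loop
vertex -3.075 2.459 -3.295
vertex -2.477 2.842 -3.997
vertex -2.492 1.856 -3.838
endloop
endfacet
facet normal 0.273 0.442 -0.854
outer loop
vertex -2.477 2.842 -3.997
vertex -1.669 3.216 -3.545
vertex -1.623 2.324 -3.992
endloop
endfacet
facet normal 0.781 0.601 0.172
outer loop
vertex -1.669 3.216 -3.545
vertex -1.768 3.064 -2.562
vertex -1.185 2.461 -3.105
endloop
endfacet
facet normal 0.143 -0.873 0.466
outer loop
vertex -1.694 1.621 -3.286
vertex -1.783 2.078 -2.403
vertex -2.591 1.704 -2.855
endloop
endfacet
facet normal -0.170 -0.971 -0.167
outer loop
vertex -1.694 1.621 -3.286
vertex -2.591 1.704 -2.855
vertex -2.492 1.856 -3.838
endloop
endfacet
facet normal 0.257 -0.698 -0.669
outer loop
vertex -1.694 1.621 -3.286
vertex -2.492 1.856 -3.838
vertex -1.623 2.324 -3.992
endloop
endfacet
facet normal 0.834 -0.431 -0.345
outer loop
vertex -1.694 1.621 -3.286
vertex -1.623 2.324 -3.992
vertex -1.185 2.461 -3.105
endloop
endfacet
facet normal 0.763 -0.539 0.356
outer loop
vertex -1.694 1.621 -3.286
vertex -1.185 2.461 -3.105
vertex -1.783 2.078 -2.403
endloop
endfacet
facet normal -0.273 -0.442 0.854
outer loop
vertex -2.591 1.704 -2.855
vertex -1.783 2.078 -2.403
vertex -2.637 2.596 -2.408
endloop
endfacet
facet normal -0.781 -0.601 -0.172
outer loop
vertex -2.492 1.856 -3.838
vertex -2.591 1.704 -2.855
vertex -3.075 2.459 -3.295
endloop
endfacet
facet normal -0.090 -0.157 -0.983
outer loop
vertex -1.623 2.324 -3.992
vertex -2.492 1.856 -3.838
vertex -2.477 2.842 -3.997
endloop
endfacet
facet normal 0.845 0.274 -0.460
outer loop
vertex -1.185 2.461 -3.105
vertex -1.623 2.324 -3.992
vertex -1.669 3.216 -3.545
endloop
endfacet
facet normal 0.731 0.098 0.676
outer loop
vertex -1.783 2.078 -2.403
vertex -1.185 2.461 -3.105
vertex -1.768 3.064 -2.562
endloop
endfacet

endsolid


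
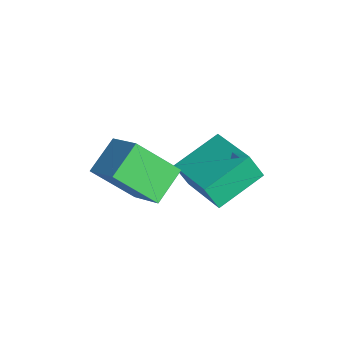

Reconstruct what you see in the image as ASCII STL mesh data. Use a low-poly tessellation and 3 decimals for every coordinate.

solid 
facet normal -0.808 -0.253 -0.532
outer loop
vertex 1.583 -4.133 2.687
vertex 2.001 -2.894 1.464
vertex 2.302 -5.032 2.022
endloop
endfacet
facet normal -0.234 -0.692 0.683
outer loop
vertex 3.539 -4.646 2.836
vertex 1.583 -4.133 2.687
vertex 2.302 -5.032 2.022
endloop
endfacet
facet normal -0.808 -0.253 -0.532
outer loop
vertex 2.302 -5.032 2.022
vertex 2.001 -2.894 1.464
vertex 2.72 -3.794 0.799
endloop
endfacet
facet normal 0.540 -0.677 -0.500
outer loop
vertex 2.72 -3.794 0.799
vertex 3.539 -4.646 2.836
vertex 2.302 -5.032 2.022
endloop
endfacet
facet normal -0.540 0.676 0.501
outer loop
vertex 1.583 -4.133 2.687
vertex 3.238 -2.508 2.278
vertex 2.001 -2.894 1.464
endloop
endfacet
facet normal -0.233 -0.692 0.684
outer loop
vertex 2.82 -3.746 3.501
vertex 1.583 -4.133 2.687
vertex 3.539 -4.646 2.836
endloop
endfacet
facet normal -0.541 0.677 0.500
outer loop
vertex 2.82 -3.746 3.501
vertex 3.238 -2.508 2.278
vertex 1.583 -4.133 2.687
endloop
endfacet
facet normal 0.234 0.692 -0.683
outer loop
vertex 2.001 -2.894 1.464
vertex 3.238 -2.508 2.278
vertex 2.72 -3.794 0.799
endloop
endfacet
facet normal 0.541 -0.676 -0.500
outer loop
vertex 3.957 -3.407 1.613
vertex 3.539 -4.646 2.836
vertex 2.72 -3.794 0.799
endloop
endfacet
facet normal 0.233 0.692 -0.683
outer loop
vertex 2.72 -3.794 0.799
vertex 3.238 -2.508 2.278
vertex 3.957 -3.407 1.613
endloop
endfacet
facet normal 0.808 0.253 0.532
outer loop
vertex 3.957 -3.407 1.613
vertex 2.82 -3.746 3.501
vertex 3.539 -4.646 2.836
endloop
endfacet
facet normal 0.808 0.253 0.532
outer loop
vertex 3.238 -2.508 2.278
vertex 2.82 -3.746 3.501
vertex 3.957 -3.407 1.613
endloop
endfacet
facet normal -0.948 -0.235 -0.216
outer loop
vertex 2.381 -2.498 1.661
vertex 1.851 -0.964 2.316
vertex 2.485 -2.065 0.732
endloop
endfacet
facet normal 0.303 -0.876 -0.374
outer loop
vertex 4.209 -1.636 1.124
vertex 2.381 -2.498 1.661
vertex 2.485 -2.065 0.732
endloop
endfacet
facet normal -0.948 -0.236 -0.215
outer loop
vertex 2.485 -2.065 0.732
vertex 1.851 -0.964 2.316
vertex 1.954 -0.532 1.387
endloop
endfacet
facet normal 0.101 0.420 -0.902
outer loop
vertex 1.954 -0.532 1.387
vertex 4.209 -1.636 1.124
vertex 2.485 -2.065 0.732
endloop
endfacet
facet normal -0.101 -0.420 0.902
outer loop
vertex 2.381 -2.498 1.661
vertex 3.575 -0.535 2.708
vertex 1.851 -0.964 2.316
endloop
endfacet
facet normal 0.303 -0.876 -0.374
outer loop
vertex 4.106 -2.068 2.053
vertex 2.381 -2.498 1.661
vertex 4.209 -1.636 1.124
endloop
endfacet
facet normal -0.100 -0.420 0.902
outer loop
vertex 4.106 -2.068 2.053
vertex 3.575 -0.535 2.708
vertex 2.381 -2.498 1.661
endloop
endfacet
facet normal -0.303 0.876 0.374
outer loop
vertex 1.851 -0.964 2.316
vertex 3.575 -0.535 2.708
vertex 1.954 -0.532 1.387
endloop
endfacet
facet normal 0.100 0.420 -0.902
outer loop
vertex 3.679 -0.102 1.779
vertex 4.209 -1.636 1.124
vertex 1.954 -0.532 1.387
endloop
endfacet
facet normal -0.303 0.876 0.374
outer loop
vertex 1.954 -0.532 1.387
vertex 3.575 -0.535 2.708
vertex 3.679 -0.102 1.779
endloop
endfacet
facet normal 0.948 0.236 0.215
outer loop
vertex 3.679 -0.102 1.779
vertex 4.106 -2.068 2.053
vertex 4.209 -1.636 1.124
endloop
endfacet
facet normal 0.947 0.236 0.216
outer loop
vertex 3.575 -0.535 2.708
vertex 4.106 -2.068 2.053
vertex 3.679 -0.102 1.779
endloop
endfacet

endsolid


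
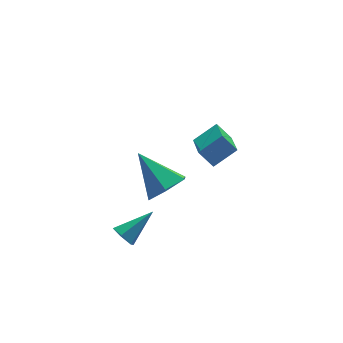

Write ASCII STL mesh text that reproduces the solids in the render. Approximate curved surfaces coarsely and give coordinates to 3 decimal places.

solid 
facet normal -0.833 -0.033 -0.553
outer loop
vertex 1.08 1.751 -2.576
vertex 1.479 3.329 -3.272
vertex 1.576 1.308 -3.296
endloop
endfacet
facet normal -0.225 -0.891 0.393
outer loop
vertex 2.641 1.351 -2.588
vertex 1.08 1.751 -2.576
vertex 1.576 1.308 -3.296
endloop
endfacet
facet normal -0.833 -0.033 -0.553
outer loop
vertex 1.576 1.308 -3.296
vertex 1.479 3.329 -3.272
vertex 1.975 2.886 -3.992
endloop
endfacet
facet normal 0.506 -0.452 -0.734
outer loop
vertex 1.975 2.886 -3.992
vertex 2.641 1.351 -2.588
vertex 1.576 1.308 -3.296
endloop
endfacet
facet normal -0.506 0.452 0.734
outer loop
vertex 1.08 1.751 -2.576
vertex 2.544 3.372 -2.564
vertex 1.479 3.329 -3.272
endloop
endfacet
facet normal -0.225 -0.891 0.393
outer loop
vertex 2.145 1.794 -1.868
vertex 1.08 1.751 -2.576
vertex 2.641 1.351 -2.588
endloop
endfacet
facet normal -0.506 0.452 0.734
outer loop
vertex 2.145 1.794 -1.868
vertex 2.544 3.372 -2.564
vertex 1.08 1.751 -2.576
endloop
endfacet
facet normal 0.225 0.891 -0.393
outer loop
vertex 1.479 3.329 -3.272
vertex 2.544 3.372 -2.564
vertex 1.975 2.886 -3.992
endloop
endfacet
facet normal 0.506 -0.452 -0.734
outer loop
vertex 3.04 2.929 -3.284
vertex 2.641 1.351 -2.588
vertex 1.975 2.886 -3.992
endloop
endfacet
facet normal 0.225 0.891 -0.393
outer loop
vertex 1.975 2.886 -3.992
vertex 2.544 3.372 -2.564
vertex 3.04 2.929 -3.284
endloop
endfacet
facet normal 0.833 0.033 0.553
outer loop
vertex 3.04 2.929 -3.284
vertex 2.145 1.794 -1.868
vertex 2.641 1.351 -2.588
endloop
endfacet
facet normal 0.833 0.033 0.553
outer loop
vertex 2.544 3.372 -2.564
vertex 2.145 1.794 -1.868
vertex 3.04 2.929 -3.284
endloop
endfacet
facet normal 0.347 -0.695 -0.630
outer loop
vertex -0.501 -0.855 -1.283
vertex -1.405 -1.222 -1.376
vertex -1.096 -0.517 -1.984
endloop
endfacet
facet normal 0.521 0.853 -0.031
outer loop
vertex -0.501 -0.855 -1.283
vertex -1.096 -0.517 -1.984
vertex -2.095 0.162 -0.124
endloop
endfacet
facet normal 0.348 -0.695 -0.629
outer loop
vertex -1.096 -0.517 -1.984
vertex -1.405 -1.222 -1.376
vertex -2.0 -0.884 -2.078
endloop
endfacet
facet normal -0.292 0.837 -0.462
outer loop
vertex -1.096 -0.517 -1.984
vertex -2.0 -0.884 -2.078
vertex -2.095 0.162 -0.124
endloop
endfacet
facet normal 0.347 -0.696 -0.629
outer loop
vertex -2.0 -0.884 -2.078
vertex -1.405 -1.222 -1.376
vertex -2.309 -1.588 -1.47
endloop
endfacet
facet normal -0.949 0.257 -0.184
outer loop
vertex -2.0 -0.884 -2.078
vertex -2.309 -1.588 -1.47
vertex -2.095 0.162 -0.124
endloop
endfacet
facet normal 0.347 -0.695 -0.630
outer loop
vertex -2.309 -1.588 -1.47
vertex -1.405 -1.222 -1.376
vertex -1.713 -1.926 -0.769
endloop
endfacet
facet normal -0.793 -0.308 0.526
outer loop
vertex -2.309 -1.588 -1.47
vertex -1.713 -1.926 -0.769
vertex -2.095 0.162 -0.124
endloop
endfacet
facet normal 0.347 -0.695 -0.630
outer loop
vertex -1.713 -1.926 -0.769
vertex -1.405 -1.222 -1.376
vertex -0.809 -1.56 -0.675
endloop
endfacet
facet normal 0.019 -0.292 0.956
outer loop
vertex -1.713 -1.926 -0.769
vertex -0.809 -1.56 -0.675
vertex -2.095 0.162 -0.124
endloop
endfacet
facet normal 0.347 -0.695 -0.630
outer loop
vertex -0.809 -1.56 -0.675
vertex -1.405 -1.222 -1.376
vertex -0.501 -0.855 -1.283
endloop
endfacet
facet normal 0.677 0.289 0.677
outer loop
vertex -0.809 -1.56 -0.675
vertex -0.501 -0.855 -1.283
vertex -2.095 0.162 -0.124
endloop
endfacet
facet normal -0.825 -0.170 -0.538
outer loop
vertex -3.131 -1.187 -3.981
vertex -3.353 -1.508 -3.539
vertex -3.457 -0.928 -3.563
endloop
endfacet
facet normal 0.358 0.893 -0.274
outer loop
vertex -3.131 -1.187 -3.981
vertex -3.457 -0.928 -3.563
vertex -2.007 -1.232 -2.661
endloop
endfacet
facet normal -0.826 -0.170 -0.537
outer loop
vertex -3.457 -0.928 -3.563
vertex -3.353 -1.508 -3.539
vertex -3.679 -1.249 -3.12
endloop
endfacet
facet normal -0.153 0.835 0.528
outer loop
vertex -3.457 -0.928 -3.563
vertex -3.679 -1.249 -3.12
vertex -2.007 -1.232 -2.661
endloop
endfacet
facet normal -0.826 -0.169 -0.538
outer loop
vertex -3.679 -1.249 -3.12
vertex -3.353 -1.508 -3.539
vertex -3.575 -1.83 -3.097
endloop
endfacet
facet normal -0.265 -0.009 0.964
outer loop
vertex -3.679 -1.249 -3.12
vertex -3.575 -1.83 -3.097
vertex -2.007 -1.232 -2.661
endloop
endfacet
facet normal -0.825 -0.170 -0.538
outer loop
vertex -3.575 -1.83 -3.097
vertex -3.353 -1.508 -3.539
vertex -3.249 -2.089 -3.515
endloop
endfacet
facet normal 0.136 -0.791 0.596
outer loop
vertex -3.575 -1.83 -3.097
vertex -3.249 -2.089 -3.515
vertex -2.007 -1.232 -2.661
endloop
endfacet
facet normal -0.825 -0.170 -0.538
outer loop
vertex -3.249 -2.089 -3.515
vertex -3.353 -1.508 -3.539
vertex -3.027 -1.767 -3.957
endloop
endfacet
facet normal 0.648 -0.732 -0.208
outer loop
vertex -3.249 -2.089 -3.515
vertex -3.027 -1.767 -3.957
vertex -2.007 -1.232 -2.661
endloop
endfacet
facet normal -0.825 -0.170 -0.538
outer loop
vertex -3.027 -1.767 -3.957
vertex -3.353 -1.508 -3.539
vertex -3.131 -1.187 -3.981
endloop
endfacet
facet normal 0.759 0.109 -0.642
outer loop
vertex -3.027 -1.767 -3.957
vertex -3.131 -1.187 -3.981
vertex -2.007 -1.232 -2.661
endloop
endfacet

endsolid


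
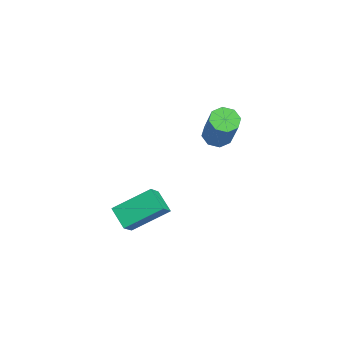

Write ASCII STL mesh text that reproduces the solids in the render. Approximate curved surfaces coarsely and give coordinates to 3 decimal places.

solid 
facet normal -0.522 0.416 -0.745
outer loop
vertex 0.473 -4.624 1.948
vertex 0.55 -2.926 2.842
vertex 1.427 -4.385 1.412
endloop
endfacet
facet normal -0.040 -0.884 -0.466
outer loop
vertex 2.09 -4.914 2.358
vertex 0.473 -4.624 1.948
vertex 1.427 -4.385 1.412
endloop
endfacet
facet normal -0.522 0.416 -0.745
outer loop
vertex 1.427 -4.385 1.412
vertex 0.55 -2.926 2.842
vertex 1.505 -2.688 2.306
endloop
endfacet
facet normal 0.852 0.213 -0.478
outer loop
vertex 1.505 -2.688 2.306
vertex 2.09 -4.914 2.358
vertex 1.427 -4.385 1.412
endloop
endfacet
facet normal -0.852 -0.213 0.478
outer loop
vertex 0.473 -4.624 1.948
vertex 1.213 -3.455 3.788
vertex 0.55 -2.926 2.842
endloop
endfacet
facet normal -0.041 -0.884 -0.465
outer loop
vertex 1.135 -5.152 2.894
vertex 0.473 -4.624 1.948
vertex 2.09 -4.914 2.358
endloop
endfacet
facet normal -0.852 -0.213 0.478
outer loop
vertex 1.135 -5.152 2.894
vertex 1.213 -3.455 3.788
vertex 0.473 -4.624 1.948
endloop
endfacet
facet normal 0.041 0.884 0.466
outer loop
vertex 0.55 -2.926 2.842
vertex 1.213 -3.455 3.788
vertex 1.505 -2.688 2.306
endloop
endfacet
facet normal 0.852 0.213 -0.478
outer loop
vertex 2.167 -3.216 3.252
vertex 2.09 -4.914 2.358
vertex 1.505 -2.688 2.306
endloop
endfacet
facet normal 0.040 0.884 0.465
outer loop
vertex 1.505 -2.688 2.306
vertex 1.213 -3.455 3.788
vertex 2.167 -3.216 3.252
endloop
endfacet
facet normal 0.522 -0.416 0.745
outer loop
vertex 2.167 -3.216 3.252
vertex 1.135 -5.152 2.894
vertex 2.09 -4.914 2.358
endloop
endfacet
facet normal 0.522 -0.416 0.744
outer loop
vertex 1.213 -3.455 3.788
vertex 1.135 -5.152 2.894
vertex 2.167 -3.216 3.252
endloop
endfacet
facet normal -0.450 -0.004 -0.893
outer loop
vertex -3.73 1.816 1.135
vertex -4.249 1.376 1.399
vertex -4.161 2.099 1.351
endloop
endfacet
facet normal 0.451 0.862 -0.231
outer loop
vertex -3.73 1.816 1.135
vertex -4.161 2.099 1.351
vertex -2.772 1.825 3.038
endloop
endfacet
facet normal 0.451 0.862 -0.231
outer loop
vertex -2.772 1.825 3.038
vertex -4.161 2.099 1.351
vertex -3.203 2.108 3.254
endloop
endfacet
facet normal 0.450 0.003 0.893
outer loop
vertex -2.772 1.825 3.038
vertex -3.203 2.108 3.254
vertex -3.291 1.384 3.301
endloop
endfacet
facet normal -0.450 -0.005 -0.893
outer loop
vertex -4.161 2.099 1.351
vertex -4.249 1.376 1.399
vertex -4.644 1.958 1.595
endloop
endfacet
facet normal -0.227 0.968 0.110
outer loop
vertex -4.161 2.099 1.351
vertex -4.644 1.958 1.595
vertex -3.203 2.108 3.254
endloop
endfacet
facet normal -0.228 0.967 0.111
outer loop
vertex -3.203 2.108 3.254
vertex -4.644 1.958 1.595
vertex -3.686 1.966 3.497
endloop
endfacet
facet normal 0.449 0.003 0.894
outer loop
vertex -3.203 2.108 3.254
vertex -3.686 1.966 3.497
vertex -3.291 1.384 3.301
endloop
endfacet
facet normal -0.450 -0.005 -0.893
outer loop
vertex -4.644 1.958 1.595
vertex -4.249 1.376 1.399
vertex -4.895 1.475 1.724
endloop
endfacet
facet normal -0.772 0.504 0.387
outer loop
vertex -4.644 1.958 1.595
vertex -4.895 1.475 1.724
vertex -3.686 1.966 3.497
endloop
endfacet
facet normal -0.772 0.505 0.386
outer loop
vertex -3.686 1.966 3.497
vertex -4.895 1.475 1.724
vertex -3.937 1.484 3.626
endloop
endfacet
facet normal 0.450 0.005 0.893
outer loop
vertex -3.686 1.966 3.497
vertex -3.937 1.484 3.626
vertex -3.291 1.384 3.301
endloop
endfacet
facet normal -0.450 -0.003 -0.893
outer loop
vertex -4.895 1.475 1.724
vertex -4.249 1.376 1.399
vertex -4.768 0.935 1.662
endloop
endfacet
facet normal -0.864 -0.253 0.436
outer loop
vertex -4.895 1.475 1.724
vertex -4.768 0.935 1.662
vertex -3.937 1.484 3.626
endloop
endfacet
facet normal -0.864 -0.252 0.436
outer loop
vertex -3.937 1.484 3.626
vertex -4.768 0.935 1.662
vertex -3.81 0.944 3.565
endloop
endfacet
facet normal 0.450 0.005 0.893
outer loop
vertex -3.937 1.484 3.626
vertex -3.81 0.944 3.565
vertex -3.291 1.384 3.301
endloop
endfacet
facet normal -0.450 -0.003 -0.893
outer loop
vertex -4.768 0.935 1.662
vertex -4.249 1.376 1.399
vertex -4.337 0.652 1.446
endloop
endfacet
facet normal -0.451 -0.862 0.231
outer loop
vertex -4.768 0.935 1.662
vertex -4.337 0.652 1.446
vertex -3.81 0.944 3.565
endloop
endfacet
facet normal -0.451 -0.862 0.231
outer loop
vertex -3.81 0.944 3.565
vertex -4.337 0.652 1.446
vertex -3.379 0.661 3.349
endloop
endfacet
facet normal 0.450 0.004 0.893
outer loop
vertex -3.81 0.944 3.565
vertex -3.379 0.661 3.349
vertex -3.291 1.384 3.301
endloop
endfacet
facet normal -0.449 -0.003 -0.894
outer loop
vertex -4.337 0.652 1.446
vertex -4.249 1.376 1.399
vertex -3.854 0.794 1.203
endloop
endfacet
facet normal 0.229 -0.967 -0.111
outer loop
vertex -4.337 0.652 1.446
vertex -3.854 0.794 1.203
vertex -3.379 0.661 3.349
endloop
endfacet
facet normal 0.227 -0.968 -0.110
outer loop
vertex -3.379 0.661 3.349
vertex -3.854 0.794 1.203
vertex -2.896 0.802 3.105
endloop
endfacet
facet normal 0.450 0.005 0.893
outer loop
vertex -3.379 0.661 3.349
vertex -2.896 0.802 3.105
vertex -3.291 1.384 3.301
endloop
endfacet
facet normal -0.450 -0.005 -0.893
outer loop
vertex -3.854 0.794 1.203
vertex -4.249 1.376 1.399
vertex -3.603 1.276 1.074
endloop
endfacet
facet normal 0.772 -0.505 -0.387
outer loop
vertex -3.854 0.794 1.203
vertex -3.603 1.276 1.074
vertex -2.896 0.802 3.105
endloop
endfacet
facet normal 0.772 -0.504 -0.387
outer loop
vertex -2.896 0.802 3.105
vertex -3.603 1.276 1.074
vertex -2.645 1.285 2.976
endloop
endfacet
facet normal 0.450 0.005 0.893
outer loop
vertex -2.896 0.802 3.105
vertex -2.645 1.285 2.976
vertex -3.291 1.384 3.301
endloop
endfacet
facet normal -0.450 -0.005 -0.893
outer loop
vertex -3.603 1.276 1.074
vertex -4.249 1.376 1.399
vertex -3.73 1.816 1.135
endloop
endfacet
facet normal 0.864 0.252 -0.436
outer loop
vertex -3.603 1.276 1.074
vertex -3.73 1.816 1.135
vertex -2.645 1.285 2.976
endloop
endfacet
facet normal 0.864 0.253 -0.436
outer loop
vertex -2.645 1.285 2.976
vertex -3.73 1.816 1.135
vertex -2.772 1.825 3.038
endloop
endfacet
facet normal 0.450 0.003 0.893
outer loop
vertex -2.645 1.285 2.976
vertex -2.772 1.825 3.038
vertex -3.291 1.384 3.301
endloop
endfacet

endsolid


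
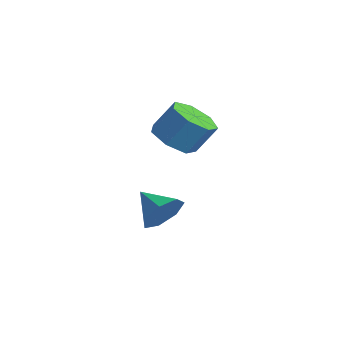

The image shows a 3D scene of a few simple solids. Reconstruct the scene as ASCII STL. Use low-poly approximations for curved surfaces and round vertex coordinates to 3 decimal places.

solid 
facet normal -0.275 -0.496 -0.824
outer loop
vertex -1.541 -3.636 2.552
vertex -2.23 -2.82 2.29
vertex -1.173 -2.94 2.01
endloop
endfacet
facet normal 0.881 -0.473 -0.009
outer loop
vertex -1.541 -3.636 2.552
vertex -1.173 -2.94 2.01
vertex -1.12 -2.876 3.811
endloop
endfacet
facet normal 0.881 -0.472 -0.009
outer loop
vertex -1.12 -2.876 3.811
vertex -1.173 -2.94 2.01
vertex -0.753 -2.181 3.27
endloop
endfacet
facet normal 0.275 0.496 0.824
outer loop
vertex -1.12 -2.876 3.811
vertex -0.753 -2.181 3.27
vertex -1.81 -2.06 3.55
endloop
endfacet
facet normal -0.275 -0.497 -0.823
outer loop
vertex -1.173 -2.94 2.01
vertex -2.23 -2.82 2.29
vertex -1.602 -2.154 1.679
endloop
endfacet
facet normal 0.850 0.275 -0.449
outer loop
vertex -1.173 -2.94 2.01
vertex -1.602 -2.154 1.679
vertex -0.753 -2.181 3.27
endloop
endfacet
facet normal 0.850 0.275 -0.449
outer loop
vertex -0.753 -2.181 3.27
vertex -1.602 -2.154 1.679
vertex -1.182 -1.395 2.939
endloop
endfacet
facet normal 0.275 0.497 0.823
outer loop
vertex -0.753 -2.181 3.27
vertex -1.182 -1.395 2.939
vertex -1.81 -2.06 3.55
endloop
endfacet
facet normal -0.275 -0.496 -0.824
outer loop
vertex -1.602 -2.154 1.679
vertex -2.23 -2.82 2.29
vertex -2.504 -1.869 1.809
endloop
endfacet
facet normal 0.178 0.815 -0.551
outer loop
vertex -1.602 -2.154 1.679
vertex -2.504 -1.869 1.809
vertex -1.182 -1.395 2.939
endloop
endfacet
facet normal 0.178 0.815 -0.551
outer loop
vertex -1.182 -1.395 2.939
vertex -2.504 -1.869 1.809
vertex -2.083 -1.11 3.069
endloop
endfacet
facet normal 0.276 0.496 0.823
outer loop
vertex -1.182 -1.395 2.939
vertex -2.083 -1.11 3.069
vertex -1.81 -2.06 3.55
endloop
endfacet
facet normal -0.274 -0.496 -0.824
outer loop
vertex -2.504 -1.869 1.809
vertex -2.23 -2.82 2.29
vertex -3.2 -2.3 2.3
endloop
endfacet
facet normal -0.627 0.742 -0.237
outer loop
vertex -2.504 -1.869 1.809
vertex -3.2 -2.3 2.3
vertex -2.083 -1.11 3.069
endloop
endfacet
facet normal -0.627 0.742 -0.238
outer loop
vertex -2.083 -1.11 3.069
vertex -3.2 -2.3 2.3
vertex -2.779 -1.54 3.56
endloop
endfacet
facet normal 0.275 0.496 0.824
outer loop
vertex -2.083 -1.11 3.069
vertex -2.779 -1.54 3.56
vertex -1.81 -2.06 3.55
endloop
endfacet
facet normal -0.275 -0.497 -0.823
outer loop
vertex -3.2 -2.3 2.3
vertex -2.23 -2.82 2.29
vertex -3.165 -3.122 2.784
endloop
endfacet
facet normal -0.961 0.109 0.255
outer loop
vertex -3.2 -2.3 2.3
vertex -3.165 -3.122 2.784
vertex -2.779 -1.54 3.56
endloop
endfacet
facet normal -0.961 0.110 0.254
outer loop
vertex -2.779 -1.54 3.56
vertex -3.165 -3.122 2.784
vertex -2.745 -2.362 4.044
endloop
endfacet
facet normal 0.275 0.496 0.824
outer loop
vertex -2.779 -1.54 3.56
vertex -2.745 -2.362 4.044
vertex -1.81 -2.06 3.55
endloop
endfacet
facet normal -0.275 -0.497 -0.823
outer loop
vertex -3.165 -3.122 2.784
vertex -2.23 -2.82 2.29
vertex -2.427 -3.716 2.896
endloop
endfacet
facet normal -0.571 -0.605 0.555
outer loop
vertex -3.165 -3.122 2.784
vertex -2.427 -3.716 2.896
vertex -2.745 -2.362 4.044
endloop
endfacet
facet normal -0.571 -0.605 0.555
outer loop
vertex -2.745 -2.362 4.044
vertex -2.427 -3.716 2.896
vertex -2.006 -2.957 4.156
endloop
endfacet
facet normal 0.275 0.496 0.824
outer loop
vertex -2.745 -2.362 4.044
vertex -2.006 -2.957 4.156
vertex -1.81 -2.06 3.55
endloop
endfacet
facet normal -0.275 -0.496 -0.823
outer loop
vertex -2.427 -3.716 2.896
vertex -2.23 -2.82 2.29
vertex -1.541 -3.636 2.552
endloop
endfacet
facet normal 0.248 -0.864 0.438
outer loop
vertex -2.427 -3.716 2.896
vertex -1.541 -3.636 2.552
vertex -2.006 -2.957 4.156
endloop
endfacet
facet normal 0.249 -0.864 0.438
outer loop
vertex -2.006 -2.957 4.156
vertex -1.541 -3.636 2.552
vertex -1.12 -2.876 3.811
endloop
endfacet
facet normal 0.275 0.496 0.823
outer loop
vertex -2.006 -2.957 4.156
vertex -1.12 -2.876 3.811
vertex -1.81 -2.06 3.55
endloop
endfacet
facet normal 0.899 0.113 -0.423
outer loop
vertex -1.442 -3.177 -0.637
vertex -1.813 -3.562 -1.528
vertex -1.788 -2.572 -1.21
endloop
endfacet
facet normal -0.284 0.569 0.772
outer loop
vertex -1.442 -3.177 -0.637
vertex -1.788 -2.572 -1.21
vertex -3.207 -3.738 -0.872
endloop
endfacet
facet normal 0.898 0.114 -0.424
outer loop
vertex -1.788 -2.572 -1.21
vertex -1.813 -3.562 -1.528
vertex -2.154 -2.713 -2.023
endloop
endfacet
facet normal -0.609 0.781 0.139
outer loop
vertex -1.788 -2.572 -1.21
vertex -2.154 -2.713 -2.023
vertex -3.207 -3.738 -0.872
endloop
endfacet
facet normal 0.899 0.114 -0.424
outer loop
vertex -2.154 -2.713 -2.023
vertex -1.813 -3.562 -1.528
vertex -2.263 -3.494 -2.464
endloop
endfacet
facet normal -0.826 0.360 -0.434
outer loop
vertex -2.154 -2.713 -2.023
vertex -2.263 -3.494 -2.464
vertex -3.207 -3.738 -0.872
endloop
endfacet
facet normal 0.899 0.113 -0.424
outer loop
vertex -2.263 -3.494 -2.464
vertex -1.813 -3.562 -1.528
vertex -2.033 -4.326 -2.199
endloop
endfacet
facet normal -0.770 -0.377 -0.514
outer loop
vertex -2.263 -3.494 -2.464
vertex -2.033 -4.326 -2.199
vertex -3.207 -3.738 -0.872
endloop
endfacet
facet normal 0.899 0.113 -0.423
outer loop
vertex -2.033 -4.326 -2.199
vertex -1.813 -3.562 -1.528
vertex -1.639 -4.583 -1.43
endloop
endfacet
facet normal -0.486 -0.873 -0.043
outer loop
vertex -2.033 -4.326 -2.199
vertex -1.639 -4.583 -1.43
vertex -3.207 -3.738 -0.872
endloop
endfacet
facet normal 0.899 0.113 -0.424
outer loop
vertex -1.639 -4.583 -1.43
vertex -1.813 -3.562 -1.528
vertex -1.375 -4.071 -0.734
endloop
endfacet
facet normal -0.185 -0.757 0.627
outer loop
vertex -1.639 -4.583 -1.43
vertex -1.375 -4.071 -0.734
vertex -3.207 -3.738 -0.872
endloop
endfacet
facet normal 0.899 0.113 -0.423
outer loop
vertex -1.375 -4.071 -0.734
vertex -1.813 -3.562 -1.528
vertex -1.442 -3.177 -0.637
endloop
endfacet
facet normal -0.095 -0.114 0.989
outer loop
vertex -1.375 -4.071 -0.734
vertex -1.442 -3.177 -0.637
vertex -3.207 -3.738 -0.872
endloop
endfacet

endsolid


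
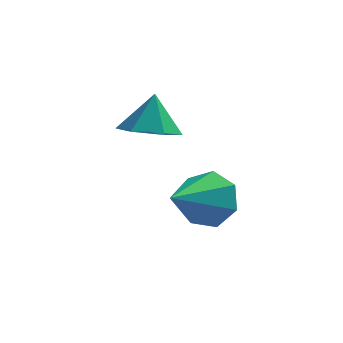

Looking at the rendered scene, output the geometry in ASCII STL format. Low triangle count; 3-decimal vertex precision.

solid 
facet normal -0.097 -0.445 -0.890
outer loop
vertex 1.812 2.738 0.13
vertex 1.381 3.411 -0.159
vertex 2.227 3.382 -0.237
endloop
endfacet
facet normal 0.792 -0.177 0.585
outer loop
vertex 1.812 2.738 0.13
vertex 2.227 3.382 -0.237
vertex 1.499 3.949 0.919
endloop
endfacet
facet normal -0.097 -0.444 -0.891
outer loop
vertex 2.227 3.382 -0.237
vertex 1.381 3.411 -0.159
vertex 1.797 4.056 -0.526
endloop
endfacet
facet normal 0.783 0.587 0.205
outer loop
vertex 2.227 3.382 -0.237
vertex 1.797 4.056 -0.526
vertex 1.499 3.949 0.919
endloop
endfacet
facet normal -0.097 -0.444 -0.891
outer loop
vertex 1.797 4.056 -0.526
vertex 1.381 3.411 -0.159
vertex 0.951 4.085 -0.448
endloop
endfacet
facet normal 0.042 0.996 0.082
outer loop
vertex 1.797 4.056 -0.526
vertex 0.951 4.085 -0.448
vertex 1.499 3.949 0.919
endloop
endfacet
facet normal -0.097 -0.444 -0.891
outer loop
vertex 0.951 4.085 -0.448
vertex 1.381 3.411 -0.159
vertex 0.535 3.44 -0.081
endloop
endfacet
facet normal -0.690 0.639 0.340
outer loop
vertex 0.951 4.085 -0.448
vertex 0.535 3.44 -0.081
vertex 1.499 3.949 0.919
endloop
endfacet
facet normal -0.097 -0.445 -0.890
outer loop
vertex 0.535 3.44 -0.081
vertex 1.381 3.411 -0.159
vertex 0.966 2.767 0.208
endloop
endfacet
facet normal -0.681 -0.127 0.721
outer loop
vertex 0.535 3.44 -0.081
vertex 0.966 2.767 0.208
vertex 1.499 3.949 0.919
endloop
endfacet
facet normal -0.097 -0.445 -0.890
outer loop
vertex 0.966 2.767 0.208
vertex 1.381 3.411 -0.159
vertex 1.812 2.738 0.13
endloop
endfacet
facet normal 0.059 -0.534 0.843
outer loop
vertex 0.966 2.767 0.208
vertex 1.812 2.738 0.13
vertex 1.499 3.949 0.919
endloop
endfacet
facet normal 0.494 0.724 -0.481
outer loop
vertex 3.572 3.179 -1.928
vertex 2.893 3.242 -2.53
vertex 2.999 3.691 -1.746
endloop
endfacet
facet normal 0.235 -0.082 0.969
outer loop
vertex 3.572 3.179 -1.928
vertex 2.999 3.691 -1.746
vertex 1.987 1.918 -1.65
endloop
endfacet
facet normal 0.494 0.724 -0.481
outer loop
vertex 2.999 3.691 -1.746
vertex 2.893 3.242 -2.53
vertex 2.346 3.865 -2.155
endloop
endfacet
facet normal -0.447 0.301 0.842
outer loop
vertex 2.999 3.691 -1.746
vertex 2.346 3.865 -2.155
vertex 1.987 1.918 -1.65
endloop
endfacet
facet normal 0.495 0.724 -0.481
outer loop
vertex 2.346 3.865 -2.155
vertex 2.893 3.242 -2.53
vertex 2.105 3.57 -2.847
endloop
endfacet
facet normal -0.945 0.234 0.229
outer loop
vertex 2.346 3.865 -2.155
vertex 2.105 3.57 -2.847
vertex 1.987 1.918 -1.65
endloop
endfacet
facet normal 0.495 0.724 -0.481
outer loop
vertex 2.105 3.57 -2.847
vertex 2.893 3.242 -2.53
vertex 2.457 3.028 -3.3
endloop
endfacet
facet normal -0.883 -0.232 -0.408
outer loop
vertex 2.105 3.57 -2.847
vertex 2.457 3.028 -3.3
vertex 1.987 1.918 -1.65
endloop
endfacet
facet normal 0.495 0.724 -0.481
outer loop
vertex 2.457 3.028 -3.3
vertex 2.893 3.242 -2.53
vertex 3.137 2.647 -3.174
endloop
endfacet
facet normal -0.309 -0.746 -0.590
outer loop
vertex 2.457 3.028 -3.3
vertex 3.137 2.647 -3.174
vertex 1.987 1.918 -1.65
endloop
endfacet
facet normal 0.495 0.724 -0.481
outer loop
vertex 3.137 2.647 -3.174
vertex 2.893 3.242 -2.53
vertex 3.633 2.714 -2.563
endloop
endfacet
facet normal 0.346 -0.921 -0.180
outer loop
vertex 3.137 2.647 -3.174
vertex 3.633 2.714 -2.563
vertex 1.987 1.918 -1.65
endloop
endfacet
facet normal 0.495 0.723 -0.482
outer loop
vertex 3.633 2.714 -2.563
vertex 2.893 3.242 -2.53
vertex 3.572 3.179 -1.928
endloop
endfacet
facet normal 0.587 -0.625 0.514
outer loop
vertex 3.633 2.714 -2.563
vertex 3.572 3.179 -1.928
vertex 1.987 1.918 -1.65
endloop
endfacet

endsolid


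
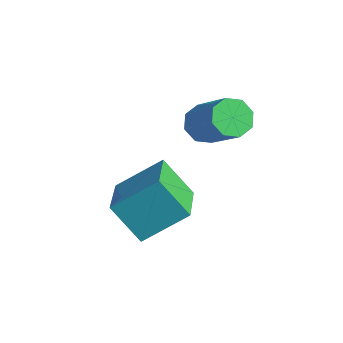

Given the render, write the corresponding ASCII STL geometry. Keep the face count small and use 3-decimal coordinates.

solid 
facet normal -0.609 -0.259 0.749
outer loop
vertex 2.848 -3.49 -2.544
vertex 1.63 -2.371 -3.147
vertex 2.212 -4.682 -3.474
endloop
endfacet
facet normal 0.691 -0.636 0.343
outer loop
vertex 3.09 -4.309 -4.553
vertex 2.848 -3.49 -2.544
vertex 2.212 -4.682 -3.474
endloop
endfacet
facet normal -0.610 -0.260 0.749
outer loop
vertex 2.212 -4.682 -3.474
vertex 1.63 -2.371 -3.147
vertex 0.995 -3.563 -4.077
endloop
endfacet
facet normal -0.388 -0.727 -0.567
outer loop
vertex 0.995 -3.563 -4.077
vertex 3.09 -4.309 -4.553
vertex 2.212 -4.682 -3.474
endloop
endfacet
facet normal 0.387 0.727 0.567
outer loop
vertex 2.848 -3.49 -2.544
vertex 2.508 -1.998 -4.226
vertex 1.63 -2.371 -3.147
endloop
endfacet
facet normal 0.692 -0.636 0.342
outer loop
vertex 3.725 -3.117 -3.623
vertex 2.848 -3.49 -2.544
vertex 3.09 -4.309 -4.553
endloop
endfacet
facet normal 0.388 0.727 0.567
outer loop
vertex 3.725 -3.117 -3.623
vertex 2.508 -1.998 -4.226
vertex 2.848 -3.49 -2.544
endloop
endfacet
facet normal -0.691 0.636 -0.343
outer loop
vertex 1.63 -2.371 -3.147
vertex 2.508 -1.998 -4.226
vertex 0.995 -3.563 -4.077
endloop
endfacet
facet normal -0.388 -0.727 -0.566
outer loop
vertex 1.872 -3.19 -5.156
vertex 3.09 -4.309 -4.553
vertex 0.995 -3.563 -4.077
endloop
endfacet
facet normal -0.692 0.636 -0.342
outer loop
vertex 0.995 -3.563 -4.077
vertex 2.508 -1.998 -4.226
vertex 1.872 -3.19 -5.156
endloop
endfacet
facet normal 0.609 0.260 -0.749
outer loop
vertex 1.872 -3.19 -5.156
vertex 3.725 -3.117 -3.623
vertex 3.09 -4.309 -4.553
endloop
endfacet
facet normal 0.610 0.259 -0.749
outer loop
vertex 2.508 -1.998 -4.226
vertex 3.725 -3.117 -3.623
vertex 1.872 -3.19 -5.156
endloop
endfacet
facet normal -0.727 0.052 -0.684
outer loop
vertex 2.177 -1.084 -2.733
vertex 1.735 -0.975 -2.255
vertex 2.118 -0.593 -2.633
endloop
endfacet
facet normal 0.675 0.224 -0.703
outer loop
vertex 2.177 -1.084 -2.733
vertex 2.118 -0.593 -2.633
vertex 3.466 -1.175 -1.524
endloop
endfacet
facet normal 0.675 0.224 -0.703
outer loop
vertex 3.466 -1.175 -1.524
vertex 2.118 -0.593 -2.633
vertex 3.407 -0.683 -1.424
endloop
endfacet
facet normal 0.729 -0.051 0.683
outer loop
vertex 3.466 -1.175 -1.524
vertex 3.407 -0.683 -1.424
vertex 3.025 -1.065 -1.045
endloop
endfacet
facet normal -0.727 0.052 -0.684
outer loop
vertex 2.118 -0.593 -2.633
vertex 1.735 -0.975 -2.255
vertex 1.835 -0.325 -2.312
endloop
endfacet
facet normal 0.395 0.846 -0.358
outer loop
vertex 2.118 -0.593 -2.633
vertex 1.835 -0.325 -2.312
vertex 3.407 -0.683 -1.424
endloop
endfacet
facet normal 0.395 0.846 -0.358
outer loop
vertex 3.407 -0.683 -1.424
vertex 1.835 -0.325 -2.312
vertex 3.124 -0.415 -1.102
endloop
endfacet
facet normal 0.729 -0.051 0.683
outer loop
vertex 3.407 -0.683 -1.424
vertex 3.124 -0.415 -1.102
vertex 3.025 -1.065 -1.045
endloop
endfacet
facet normal -0.728 0.052 -0.683
outer loop
vertex 1.835 -0.325 -2.312
vertex 1.735 -0.975 -2.255
vertex 1.494 -0.438 -1.957
endloop
endfacet
facet normal -0.117 0.973 0.197
outer loop
vertex 1.835 -0.325 -2.312
vertex 1.494 -0.438 -1.957
vertex 3.124 -0.415 -1.102
endloop
endfacet
facet normal -0.117 0.973 0.197
outer loop
vertex 3.124 -0.415 -1.102
vertex 1.494 -0.438 -1.957
vertex 2.783 -0.528 -0.747
endloop
endfacet
facet normal 0.728 -0.051 0.683
outer loop
vertex 3.124 -0.415 -1.102
vertex 2.783 -0.528 -0.747
vertex 3.025 -1.065 -1.045
endloop
endfacet
facet normal -0.729 0.052 -0.683
outer loop
vertex 1.494 -0.438 -1.957
vertex 1.735 -0.975 -2.255
vertex 1.294 -0.865 -1.776
endloop
endfacet
facet normal -0.560 0.532 0.636
outer loop
vertex 1.494 -0.438 -1.957
vertex 1.294 -0.865 -1.776
vertex 2.783 -0.528 -0.747
endloop
endfacet
facet normal -0.560 0.530 0.637
outer loop
vertex 2.783 -0.528 -0.747
vertex 1.294 -0.865 -1.776
vertex 2.583 -0.956 -0.567
endloop
endfacet
facet normal 0.727 -0.052 0.684
outer loop
vertex 2.783 -0.528 -0.747
vertex 2.583 -0.956 -0.567
vertex 3.025 -1.065 -1.045
endloop
endfacet
facet normal -0.729 0.051 -0.683
outer loop
vertex 1.294 -0.865 -1.776
vertex 1.735 -0.975 -2.255
vertex 1.353 -1.357 -1.876
endloop
endfacet
facet normal -0.675 -0.224 0.703
outer loop
vertex 1.294 -0.865 -1.776
vertex 1.353 -1.357 -1.876
vertex 2.583 -0.956 -0.567
endloop
endfacet
facet normal -0.675 -0.224 0.703
outer loop
vertex 2.583 -0.956 -0.567
vertex 1.353 -1.357 -1.876
vertex 2.642 -1.447 -0.667
endloop
endfacet
facet normal 0.727 -0.052 0.684
outer loop
vertex 2.583 -0.956 -0.567
vertex 2.642 -1.447 -0.667
vertex 3.025 -1.065 -1.045
endloop
endfacet
facet normal -0.729 0.051 -0.683
outer loop
vertex 1.353 -1.357 -1.876
vertex 1.735 -0.975 -2.255
vertex 1.636 -1.625 -2.198
endloop
endfacet
facet normal -0.395 -0.846 0.358
outer loop
vertex 1.353 -1.357 -1.876
vertex 1.636 -1.625 -2.198
vertex 2.642 -1.447 -0.667
endloop
endfacet
facet normal -0.395 -0.846 0.358
outer loop
vertex 2.642 -1.447 -0.667
vertex 1.636 -1.625 -2.198
vertex 2.925 -1.715 -0.988
endloop
endfacet
facet normal 0.727 -0.052 0.684
outer loop
vertex 2.642 -1.447 -0.667
vertex 2.925 -1.715 -0.988
vertex 3.025 -1.065 -1.045
endloop
endfacet
facet normal -0.728 0.051 -0.683
outer loop
vertex 1.636 -1.625 -2.198
vertex 1.735 -0.975 -2.255
vertex 1.977 -1.512 -2.553
endloop
endfacet
facet normal 0.117 -0.973 -0.197
outer loop
vertex 1.636 -1.625 -2.198
vertex 1.977 -1.512 -2.553
vertex 2.925 -1.715 -0.988
endloop
endfacet
facet normal 0.117 -0.973 -0.197
outer loop
vertex 2.925 -1.715 -0.988
vertex 1.977 -1.512 -2.553
vertex 3.266 -1.602 -1.343
endloop
endfacet
facet normal 0.728 -0.052 0.683
outer loop
vertex 2.925 -1.715 -0.988
vertex 3.266 -1.602 -1.343
vertex 3.025 -1.065 -1.045
endloop
endfacet
facet normal -0.727 0.052 -0.684
outer loop
vertex 1.977 -1.512 -2.553
vertex 1.735 -0.975 -2.255
vertex 2.177 -1.084 -2.733
endloop
endfacet
facet normal 0.561 -0.530 -0.637
outer loop
vertex 1.977 -1.512 -2.553
vertex 2.177 -1.084 -2.733
vertex 3.266 -1.602 -1.343
endloop
endfacet
facet normal 0.559 -0.532 -0.636
outer loop
vertex 3.266 -1.602 -1.343
vertex 2.177 -1.084 -2.733
vertex 3.466 -1.175 -1.524
endloop
endfacet
facet normal 0.729 -0.052 0.683
outer loop
vertex 3.266 -1.602 -1.343
vertex 3.466 -1.175 -1.524
vertex 3.025 -1.065 -1.045
endloop
endfacet

endsolid
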